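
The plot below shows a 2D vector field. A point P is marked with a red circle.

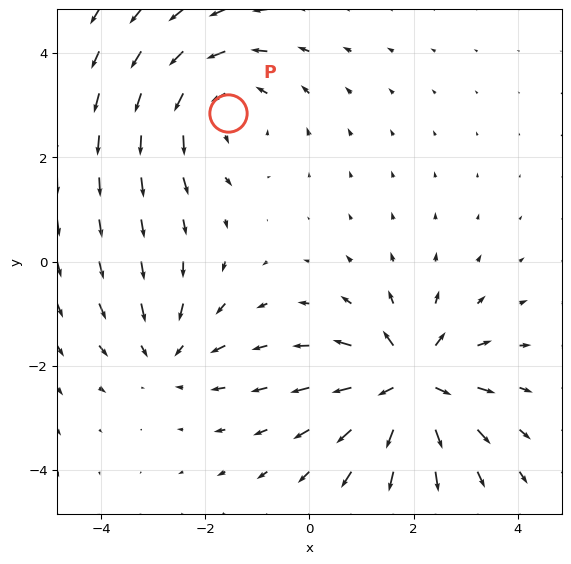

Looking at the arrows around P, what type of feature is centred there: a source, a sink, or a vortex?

vortex

At P (-1.6, 2.9) the arrows circulate counterclockwise. Divergence ≈0, curl about +3 — near-zero divergence with nonzero curl is a vortex.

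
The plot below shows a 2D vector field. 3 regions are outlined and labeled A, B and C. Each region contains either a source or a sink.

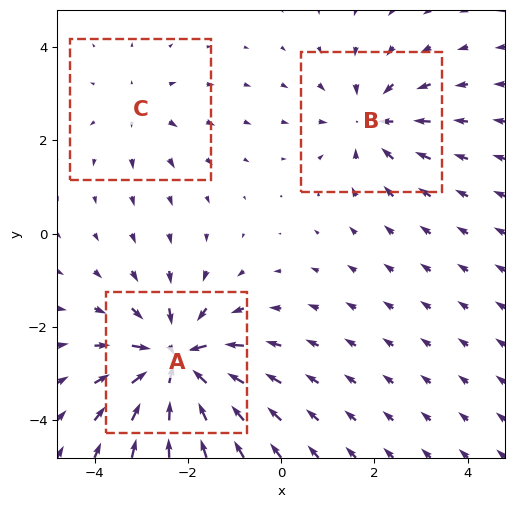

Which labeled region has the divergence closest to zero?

C

Divergence at each region's feature centre — A: about -5, B: about -3, C: about +2. Region C is closest to zero.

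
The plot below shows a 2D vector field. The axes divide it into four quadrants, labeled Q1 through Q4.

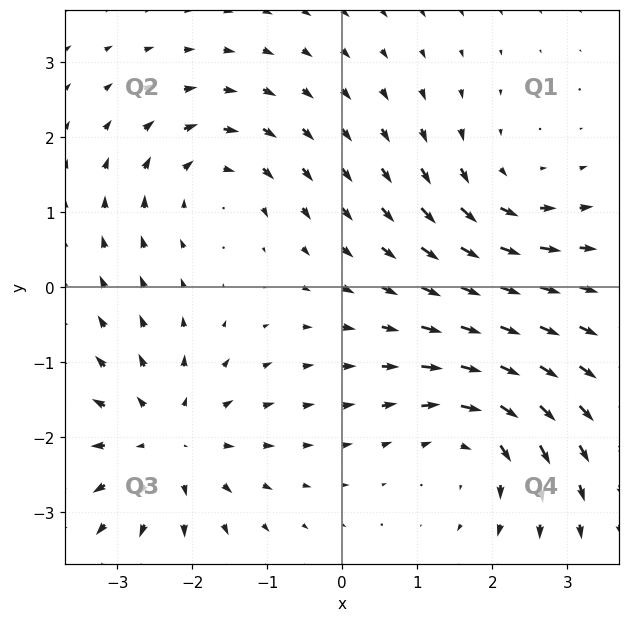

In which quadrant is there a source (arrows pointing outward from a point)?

Q3

The source sits at approximately (-2.3, -2.1), which lies in quadrant Q3. The divergence there is about +4, positive as expected for a source.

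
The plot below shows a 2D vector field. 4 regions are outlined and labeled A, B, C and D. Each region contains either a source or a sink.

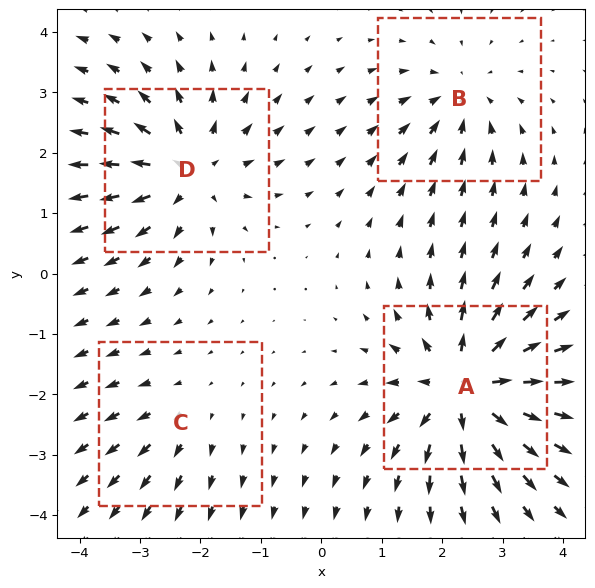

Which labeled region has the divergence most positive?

Divergence at each region's feature centre — A: about +8, B: about -4, C: about +2, D: about +6. Region A is most positive.

A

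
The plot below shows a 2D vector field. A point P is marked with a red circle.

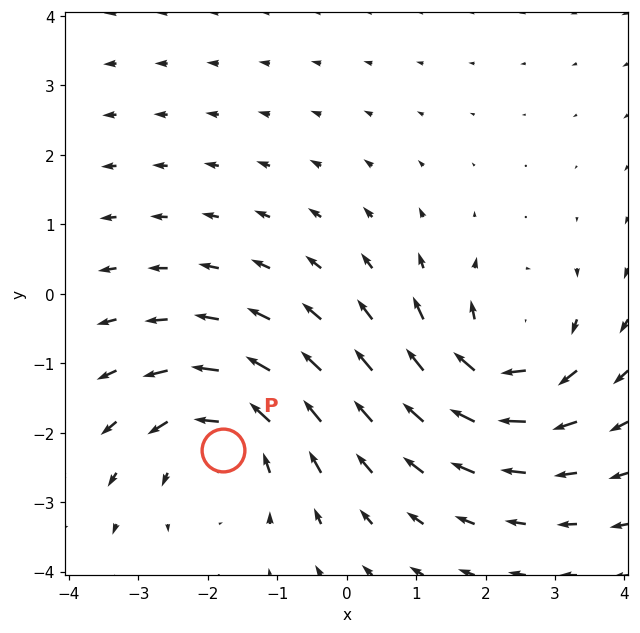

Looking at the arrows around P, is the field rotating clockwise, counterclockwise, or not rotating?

Near P at (-1.8, -2.3) the arrows circulate counterclockwise. The curl (z-component) there is about +3; positive curl means counterclockwise rotation.

counterclockwise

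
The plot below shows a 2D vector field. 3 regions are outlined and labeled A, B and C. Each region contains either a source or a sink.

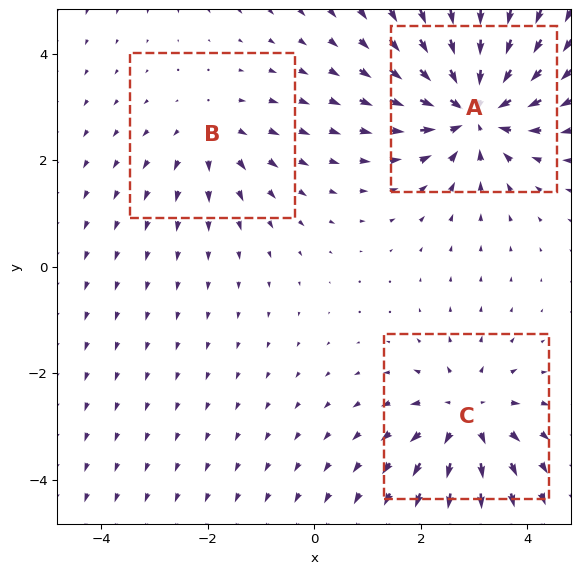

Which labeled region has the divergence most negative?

Divergence at each region's feature centre — A: about -5, B: about +2, C: about +4. Region A is most negative.

A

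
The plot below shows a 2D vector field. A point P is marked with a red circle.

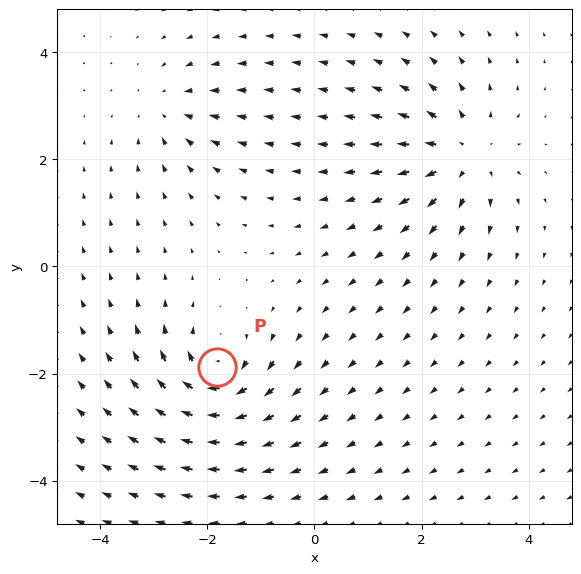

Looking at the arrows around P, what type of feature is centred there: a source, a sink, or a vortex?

At P (-1.8, -1.9) the arrows circulate clockwise. Divergence ≈0, curl about -7 — near-zero divergence with nonzero curl is a vortex.

vortex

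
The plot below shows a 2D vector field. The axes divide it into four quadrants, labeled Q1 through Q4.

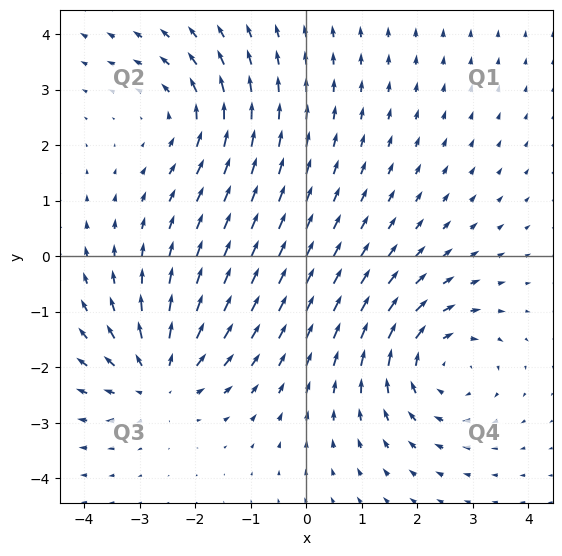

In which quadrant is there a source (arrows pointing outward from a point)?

Q3

The source sits at approximately (-2.6, -2.2), which lies in quadrant Q3. The divergence there is about +4, positive as expected for a source.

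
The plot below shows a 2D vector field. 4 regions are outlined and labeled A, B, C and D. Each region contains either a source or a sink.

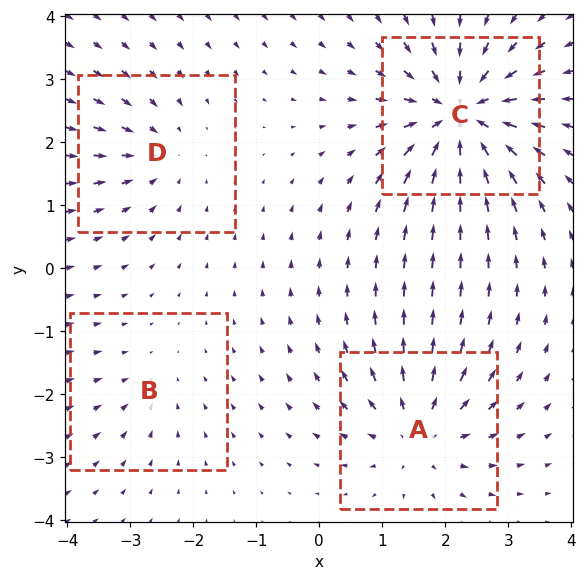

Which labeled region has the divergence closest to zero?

B

Divergence at each region's feature centre — A: about +6, B: about -2, C: about -8, D: about -4. Region B is closest to zero.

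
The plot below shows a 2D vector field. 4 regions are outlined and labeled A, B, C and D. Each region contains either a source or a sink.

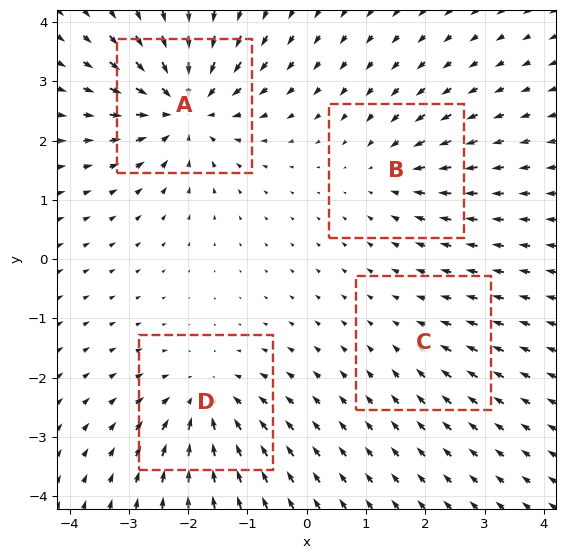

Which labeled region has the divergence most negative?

A

Divergence at each region's feature centre — A: about -8, B: about -4, C: about -2, D: about -6. Region A is most negative.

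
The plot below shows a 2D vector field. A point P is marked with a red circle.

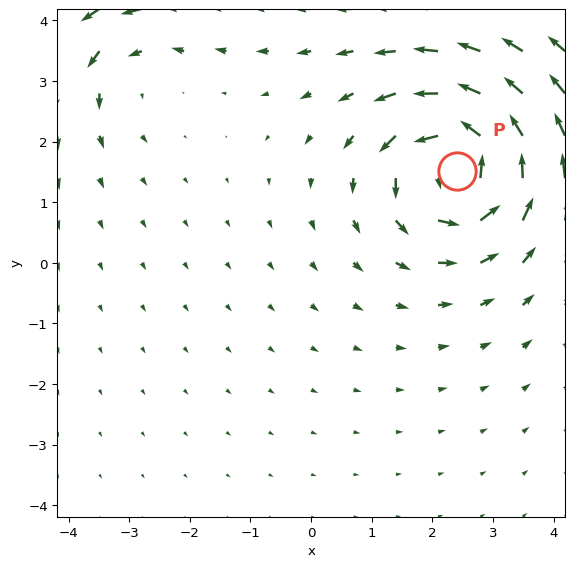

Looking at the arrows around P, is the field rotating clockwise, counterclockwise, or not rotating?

counterclockwise

Near P at (2.4, 1.5) the arrows circulate counterclockwise. The curl (z-component) there is about +6; positive curl means counterclockwise rotation.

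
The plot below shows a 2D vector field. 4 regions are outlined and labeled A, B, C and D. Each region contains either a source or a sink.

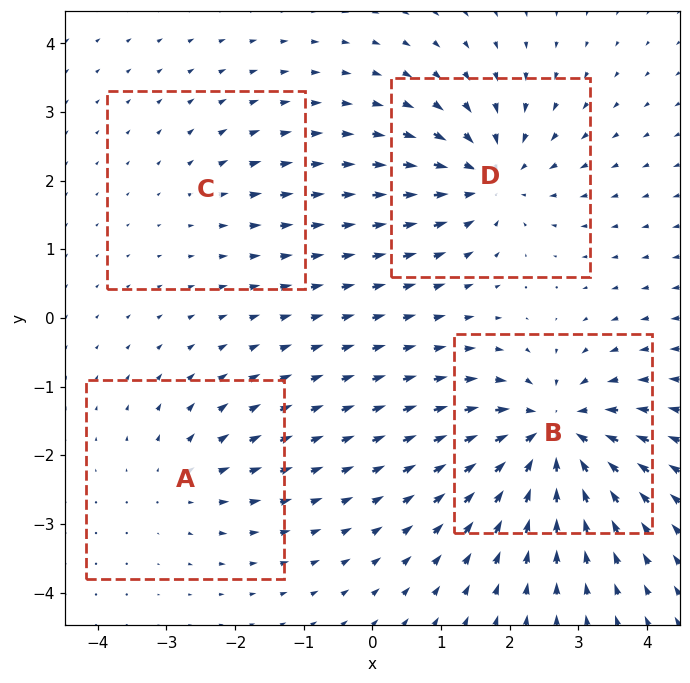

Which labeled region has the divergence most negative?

B

Divergence at each region's feature centre — A: about +4, B: about -8, C: about +2, D: about -6. Region B is most negative.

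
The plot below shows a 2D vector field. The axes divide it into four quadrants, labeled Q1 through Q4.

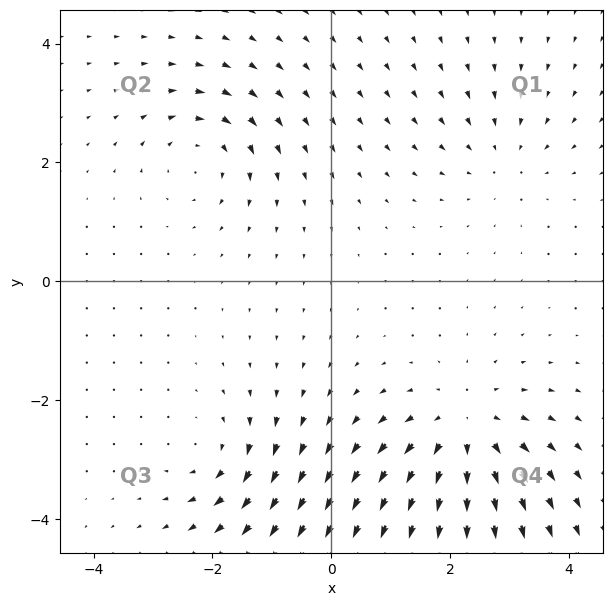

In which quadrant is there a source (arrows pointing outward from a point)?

Q4

The source sits at approximately (2.3, -2.5), which lies in quadrant Q4. The divergence there is about +4, positive as expected for a source.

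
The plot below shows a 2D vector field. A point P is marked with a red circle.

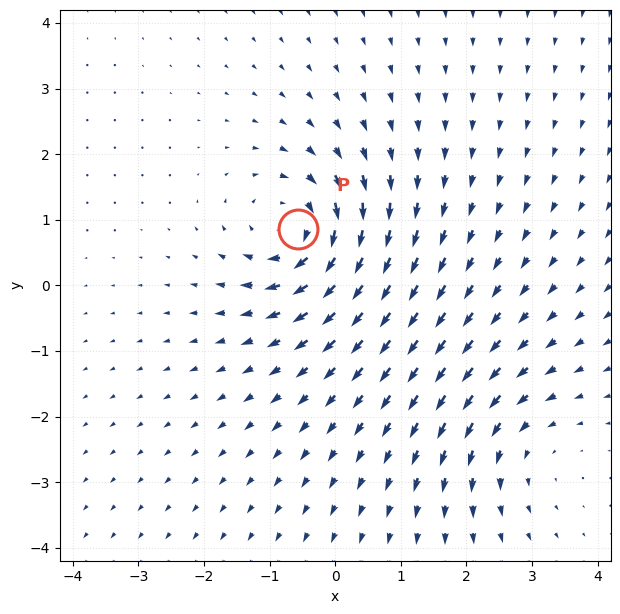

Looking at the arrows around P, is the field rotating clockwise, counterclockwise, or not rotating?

Near P at (-0.6, 0.9) the arrows circulate clockwise. The curl (z-component) there is about -5; negative curl means clockwise rotation.

clockwise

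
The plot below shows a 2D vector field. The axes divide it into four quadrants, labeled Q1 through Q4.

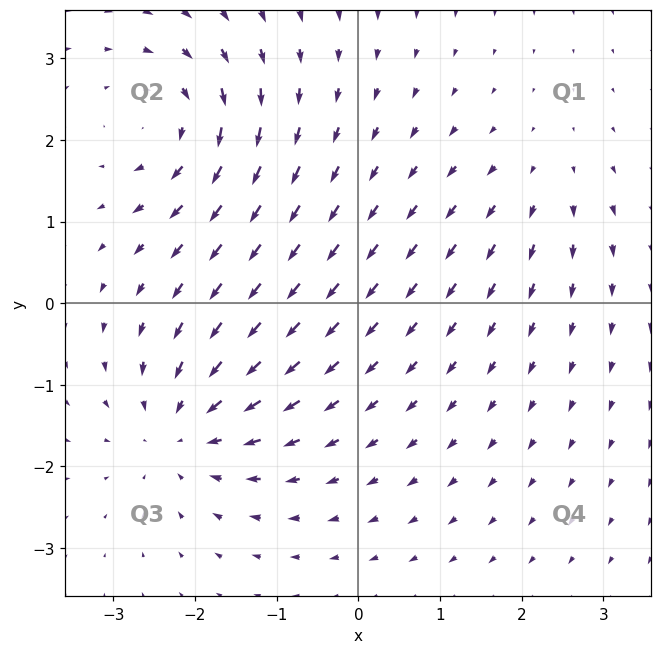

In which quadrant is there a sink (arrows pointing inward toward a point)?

Q3

The sink sits at approximately (-2.1, -1.5), which lies in quadrant Q3. The divergence there is about -5, negative as expected for a sink.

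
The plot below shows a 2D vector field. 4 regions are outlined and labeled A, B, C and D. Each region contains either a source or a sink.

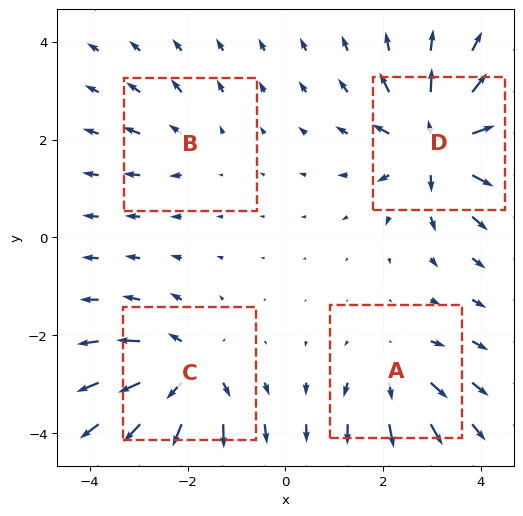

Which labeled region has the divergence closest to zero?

B

Divergence at each region's feature centre — A: about +4, B: about +3, C: about +6, D: about +8. Region B is closest to zero.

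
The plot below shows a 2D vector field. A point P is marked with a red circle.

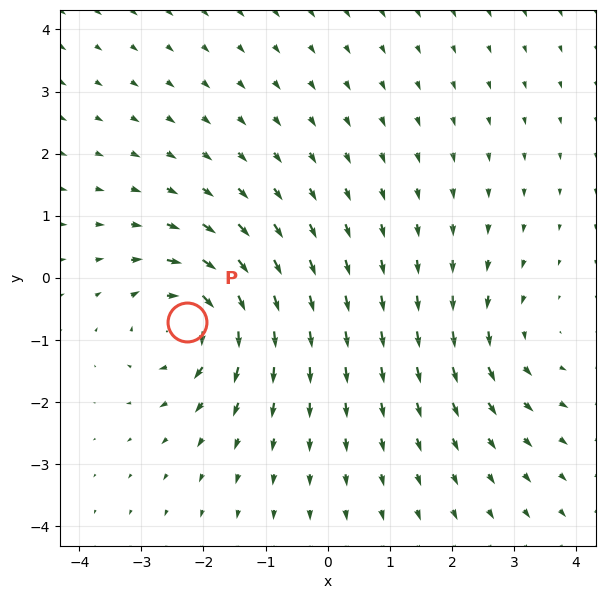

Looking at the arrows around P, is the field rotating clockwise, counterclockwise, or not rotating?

clockwise

Near P at (-2.3, -0.7) the arrows circulate clockwise. The curl (z-component) there is about -6; negative curl means clockwise rotation.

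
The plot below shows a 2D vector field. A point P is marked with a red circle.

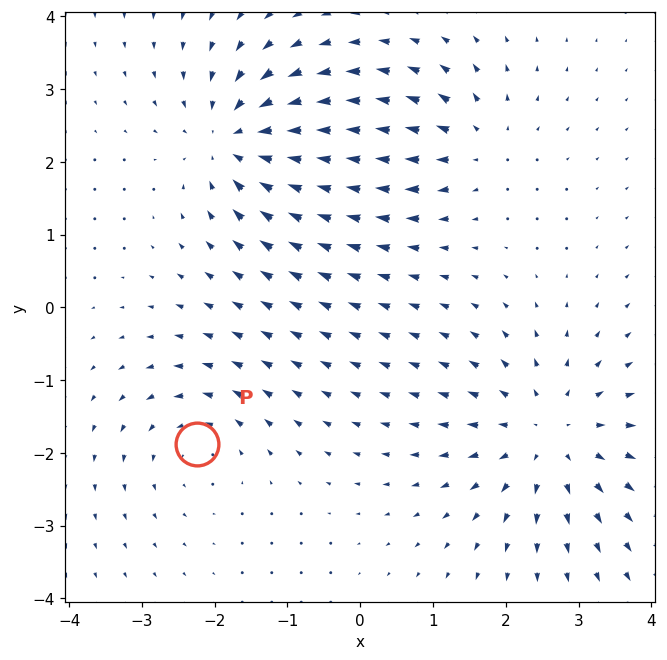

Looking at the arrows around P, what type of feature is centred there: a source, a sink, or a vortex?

At P (-2.2, -1.9) the arrows circulate counterclockwise. Divergence ≈0, curl about +3 — near-zero divergence with nonzero curl is a vortex.

vortex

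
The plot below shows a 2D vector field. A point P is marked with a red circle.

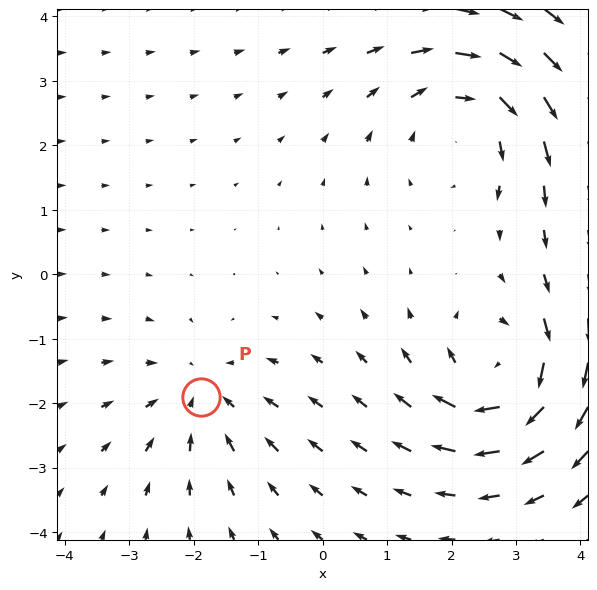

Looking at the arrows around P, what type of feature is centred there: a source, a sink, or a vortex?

At P (-1.9, -1.9) the arrows converge inward. Divergence about -3, curl ≈0 — negative divergence with near-zero curl is a sink.

sink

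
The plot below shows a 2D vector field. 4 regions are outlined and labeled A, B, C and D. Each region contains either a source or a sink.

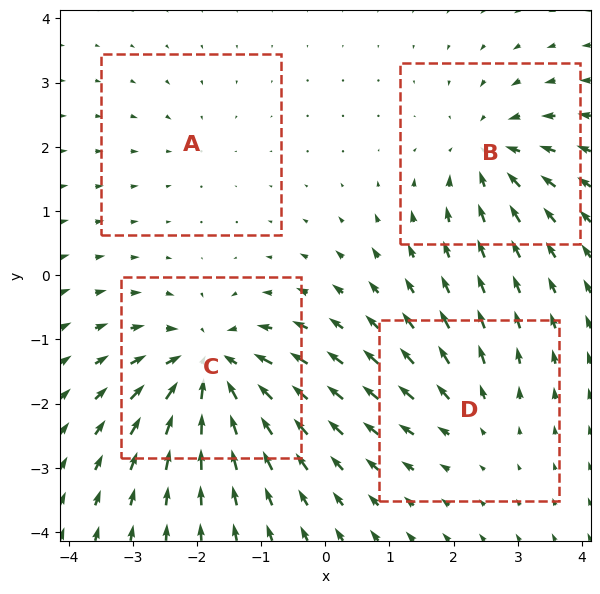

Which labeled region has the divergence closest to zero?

A

Divergence at each region's feature centre — A: about -2, B: about -6, C: about -8, D: about +4. Region A is closest to zero.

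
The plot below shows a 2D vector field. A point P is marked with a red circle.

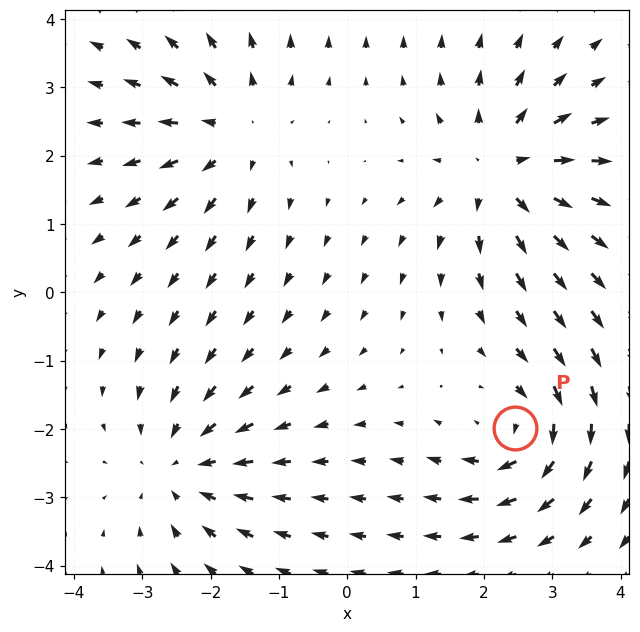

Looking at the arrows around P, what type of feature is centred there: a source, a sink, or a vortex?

At P (2.5, -2.0) the arrows circulate clockwise. Divergence ≈0, curl about -5 — near-zero divergence with nonzero curl is a vortex.

vortex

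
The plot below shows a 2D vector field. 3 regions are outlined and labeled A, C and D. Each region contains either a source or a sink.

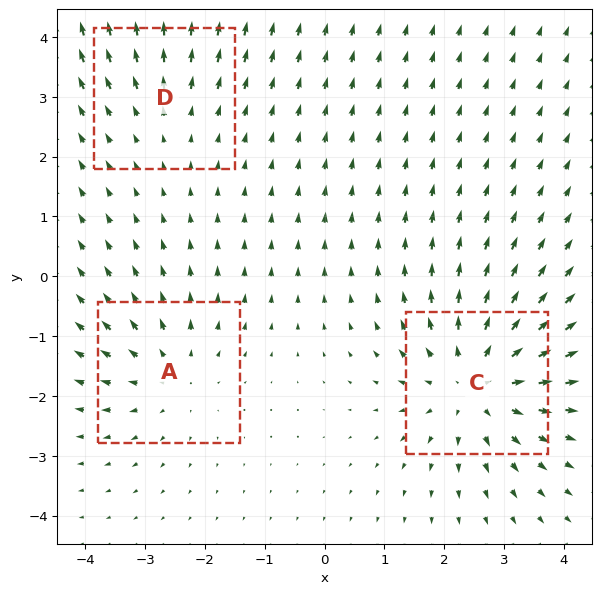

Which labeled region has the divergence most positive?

C

Divergence at each region's feature centre — A: about +3, C: about +5, D: about +2. Region C is most positive.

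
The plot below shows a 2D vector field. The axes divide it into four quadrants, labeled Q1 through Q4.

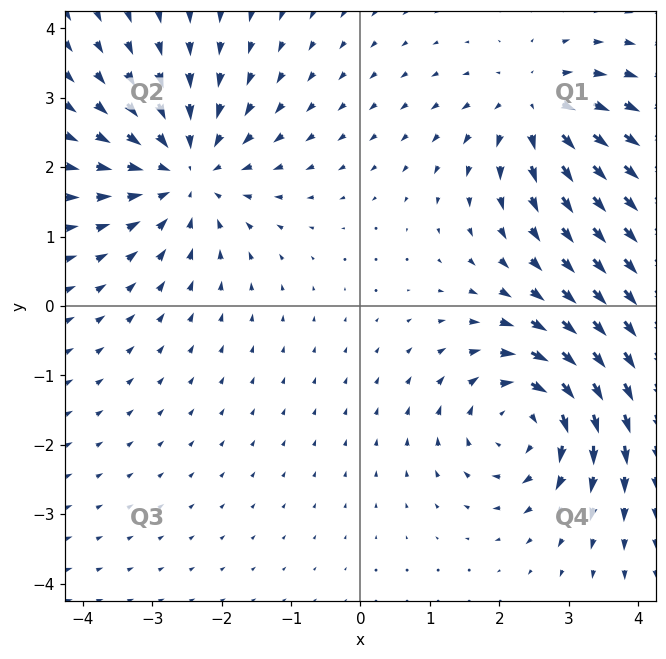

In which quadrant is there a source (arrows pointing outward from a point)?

The source sits at approximately (2.5, 2.9), which lies in quadrant Q1. The divergence there is about +4, positive as expected for a source.

Q1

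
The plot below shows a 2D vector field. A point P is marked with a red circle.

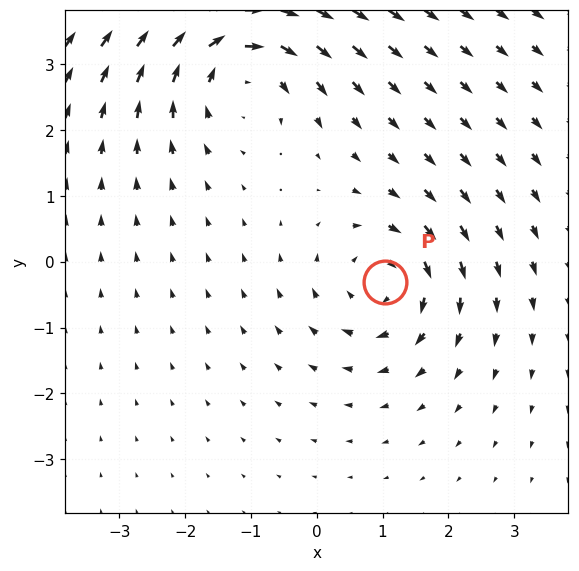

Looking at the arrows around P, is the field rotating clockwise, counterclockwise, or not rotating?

clockwise

Near P at (1.0, -0.3) the arrows circulate clockwise. The curl (z-component) there is about -4; negative curl means clockwise rotation.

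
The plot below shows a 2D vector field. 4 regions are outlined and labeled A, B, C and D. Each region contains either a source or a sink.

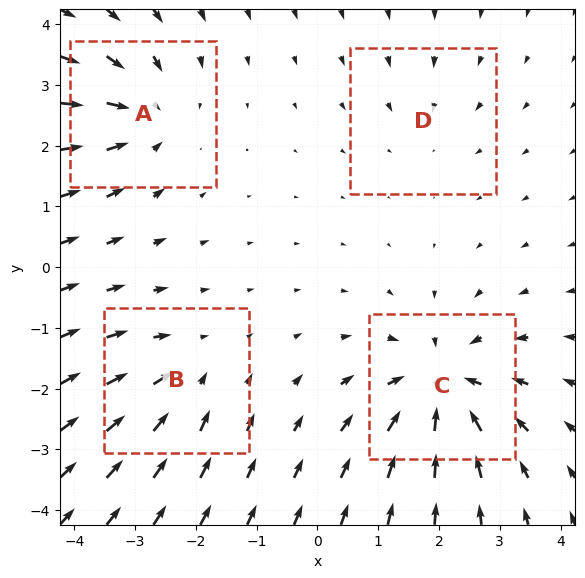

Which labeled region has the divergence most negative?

Divergence at each region's feature centre — A: about -5, B: about -4, C: about -7, D: about -2. Region C is most negative.

C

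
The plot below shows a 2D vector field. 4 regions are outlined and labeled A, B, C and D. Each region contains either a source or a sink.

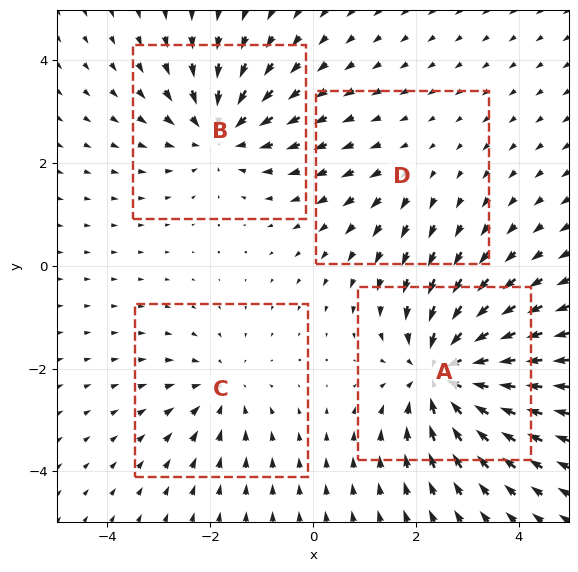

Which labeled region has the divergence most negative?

Divergence at each region's feature centre — A: about -7, B: about -5, C: about -3, D: about +2. Region A is most negative.

A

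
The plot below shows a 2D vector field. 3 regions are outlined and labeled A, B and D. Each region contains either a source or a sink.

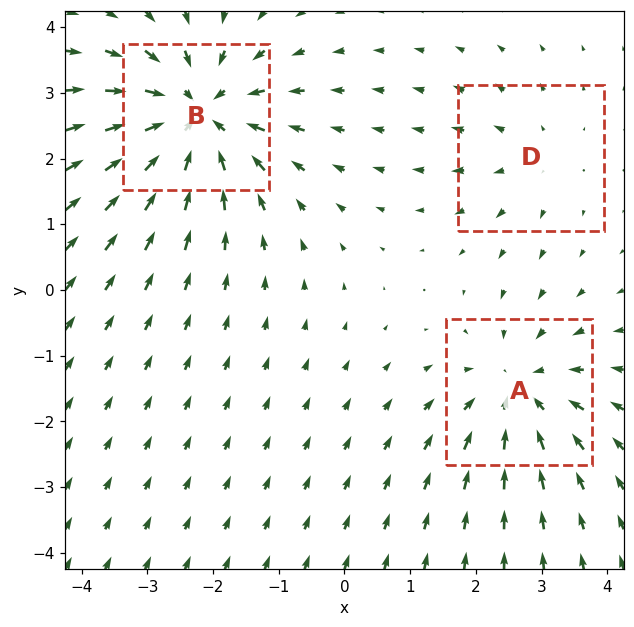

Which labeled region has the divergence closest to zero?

D

Divergence at each region's feature centre — A: about -3, B: about -5, D: about +2. Region D is closest to zero.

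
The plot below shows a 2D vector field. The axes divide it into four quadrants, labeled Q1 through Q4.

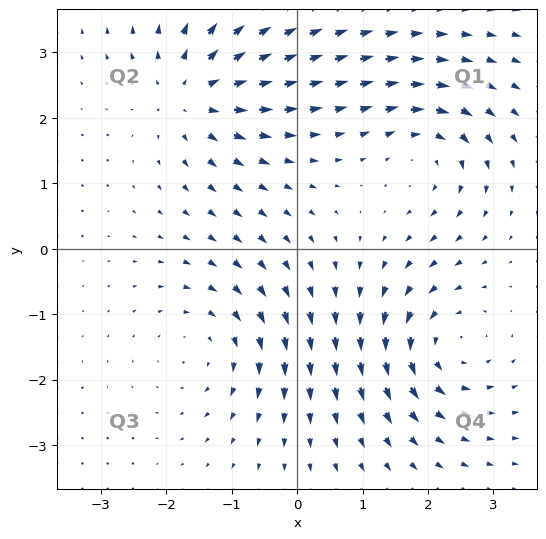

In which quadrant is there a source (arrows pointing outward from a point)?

Q2

The source sits at approximately (-1.6, 2.4), which lies in quadrant Q2. The divergence there is about +6, positive as expected for a source.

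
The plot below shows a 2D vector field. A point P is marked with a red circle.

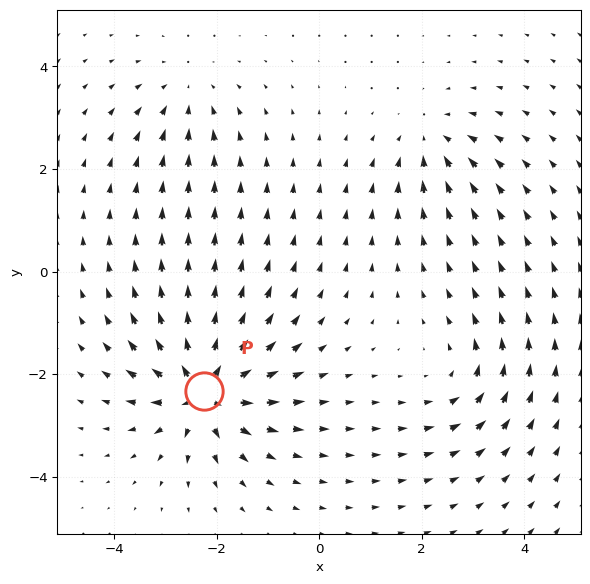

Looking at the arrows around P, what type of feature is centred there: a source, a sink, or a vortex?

At P (-2.2, -2.3) the arrows spread outward. Divergence about +7, curl ≈0 — positive divergence with near-zero curl is a source.

source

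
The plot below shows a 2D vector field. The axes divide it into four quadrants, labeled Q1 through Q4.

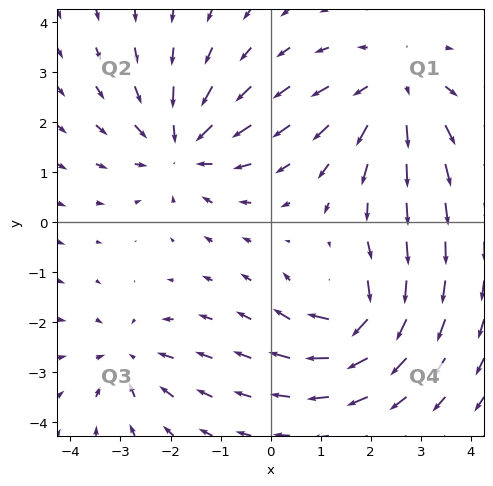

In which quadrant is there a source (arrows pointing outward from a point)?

Q1

The source sits at approximately (2.5, 2.6), which lies in quadrant Q1. The divergence there is about +4, positive as expected for a source.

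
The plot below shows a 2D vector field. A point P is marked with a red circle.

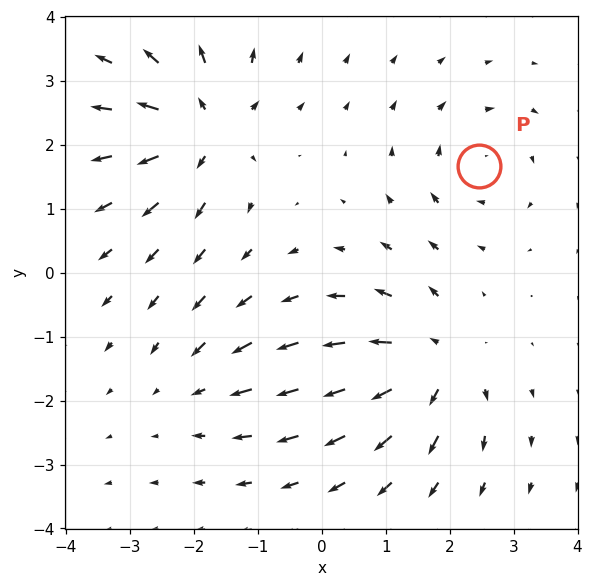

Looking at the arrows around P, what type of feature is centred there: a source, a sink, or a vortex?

At P (2.5, 1.7) the arrows circulate clockwise. Divergence ≈0, curl about -4 — near-zero divergence with nonzero curl is a vortex.

vortex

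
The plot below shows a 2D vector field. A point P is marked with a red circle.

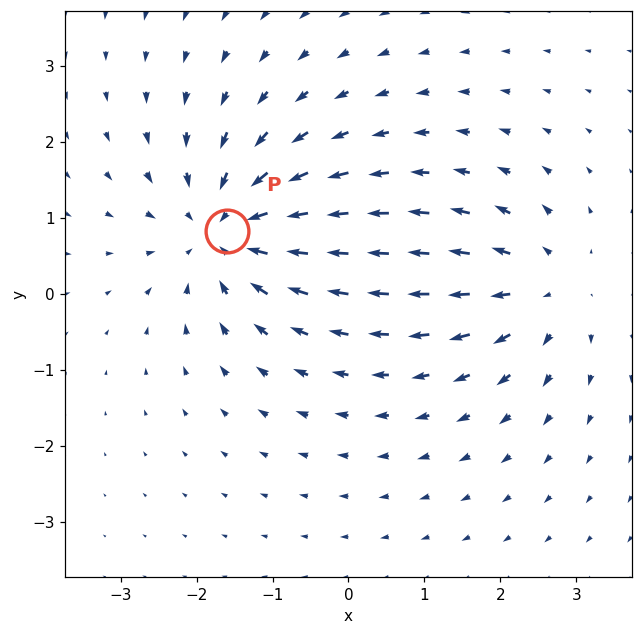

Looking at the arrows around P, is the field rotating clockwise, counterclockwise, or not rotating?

Near P at (-1.6, 0.8) the arrows show no circulation. The curl there is ≈0.

not rotating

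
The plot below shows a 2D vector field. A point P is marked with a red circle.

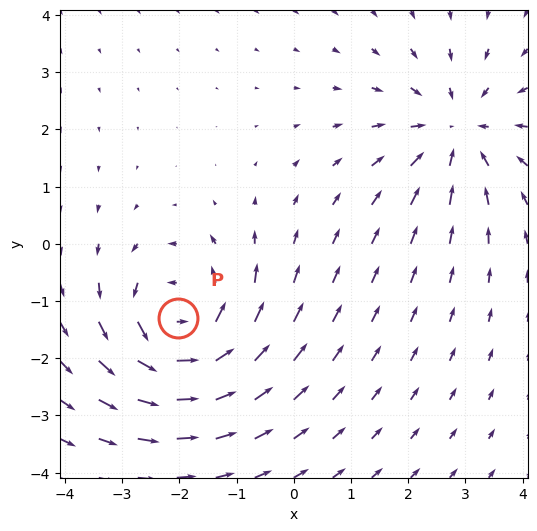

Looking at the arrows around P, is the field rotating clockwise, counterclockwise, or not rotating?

counterclockwise

Near P at (-2.0, -1.3) the arrows circulate counterclockwise. The curl (z-component) there is about +5; positive curl means counterclockwise rotation.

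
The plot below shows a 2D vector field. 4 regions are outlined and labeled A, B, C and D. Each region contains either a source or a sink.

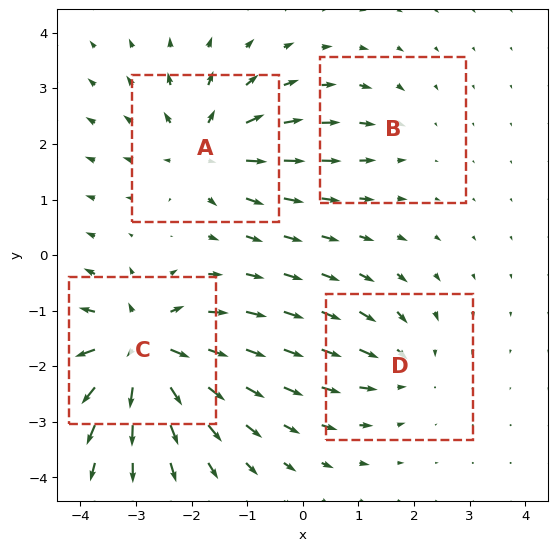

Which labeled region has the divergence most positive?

C

Divergence at each region's feature centre — A: about +5, B: about -2, C: about +8, D: about -4. Region C is most positive.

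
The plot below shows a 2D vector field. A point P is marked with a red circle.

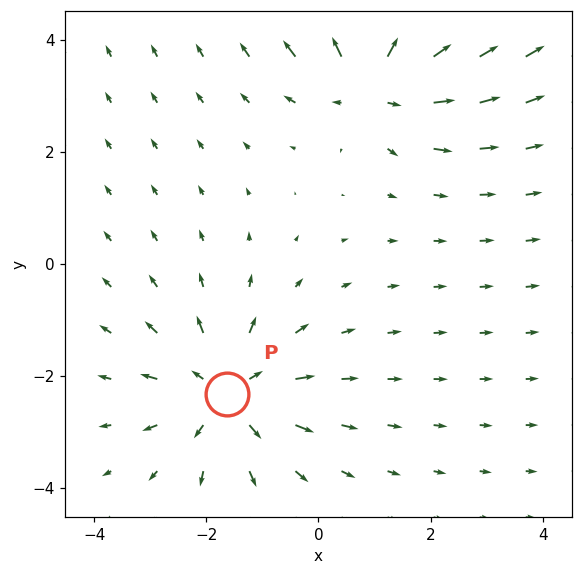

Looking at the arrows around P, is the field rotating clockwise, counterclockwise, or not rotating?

not rotating

Near P at (-1.6, -2.3) the arrows show no circulation. The curl there is ≈0.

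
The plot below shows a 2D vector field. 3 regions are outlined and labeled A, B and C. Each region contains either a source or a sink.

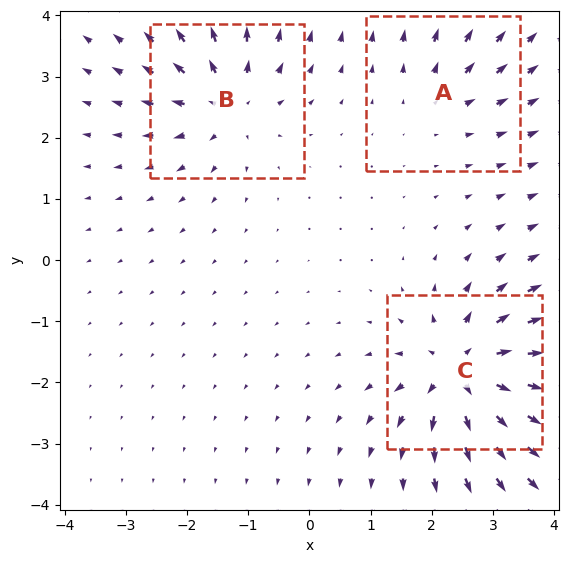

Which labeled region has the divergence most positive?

C

Divergence at each region's feature centre — A: about +2, B: about +4, C: about +6. Region C is most positive.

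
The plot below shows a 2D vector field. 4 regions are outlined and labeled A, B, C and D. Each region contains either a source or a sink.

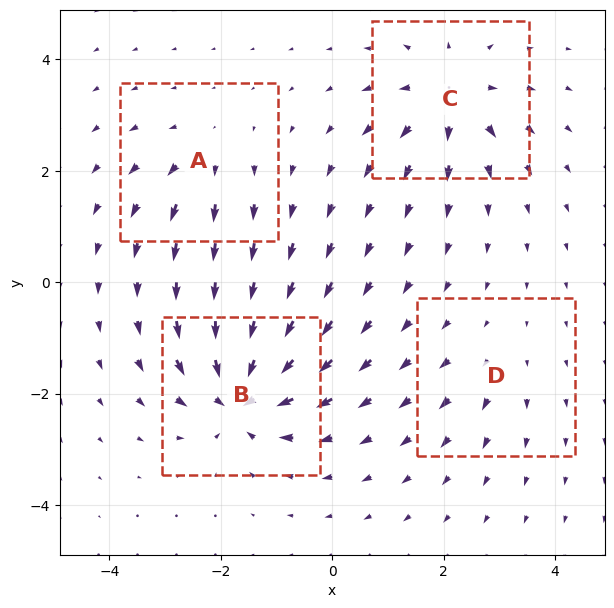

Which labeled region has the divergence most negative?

B

Divergence at each region's feature centre — A: about +4, B: about -9, C: about +7, D: about +3. Region B is most negative.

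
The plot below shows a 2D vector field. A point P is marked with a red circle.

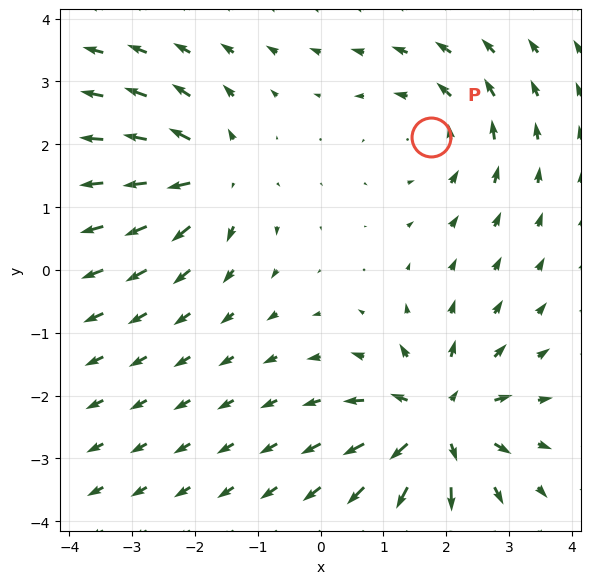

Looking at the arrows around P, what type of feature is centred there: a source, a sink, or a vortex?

At P (1.8, 2.1) the arrows circulate counterclockwise. Divergence ≈0, curl about +3 — near-zero divergence with nonzero curl is a vortex.

vortex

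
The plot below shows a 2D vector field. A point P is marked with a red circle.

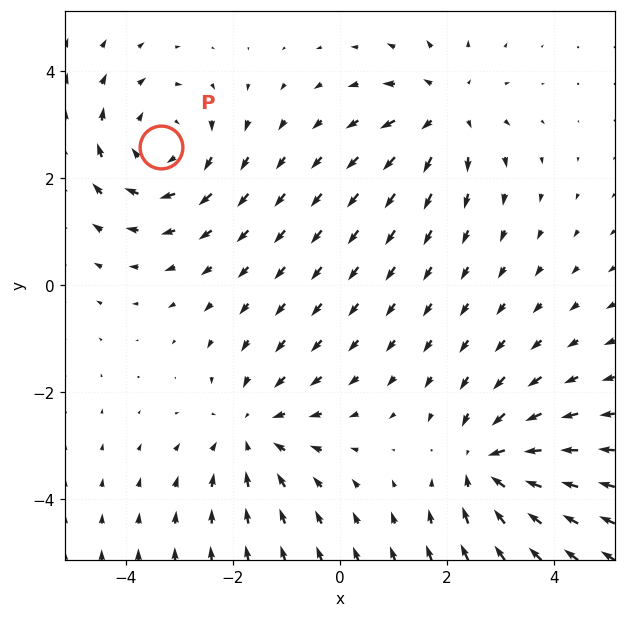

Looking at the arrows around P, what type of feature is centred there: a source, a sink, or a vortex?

vortex

At P (-3.3, 2.6) the arrows circulate clockwise. Divergence ≈0, curl about -3 — near-zero divergence with nonzero curl is a vortex.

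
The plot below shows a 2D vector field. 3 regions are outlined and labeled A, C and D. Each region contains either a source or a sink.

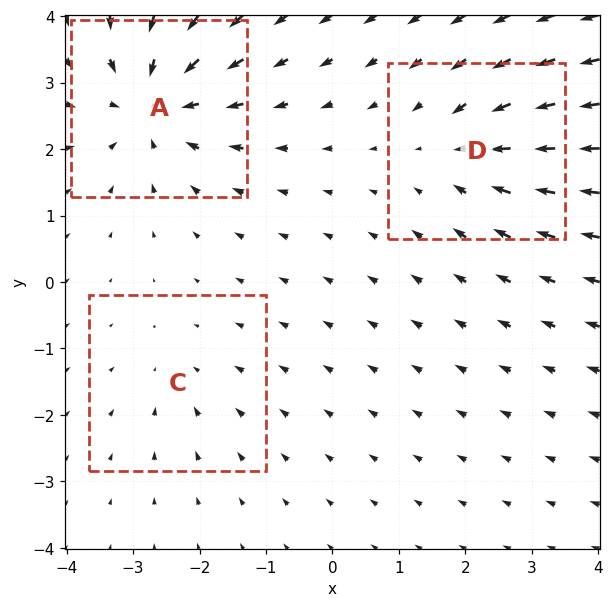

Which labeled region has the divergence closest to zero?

Divergence at each region's feature centre — A: about -5, C: about -2, D: about -3. Region C is closest to zero.

C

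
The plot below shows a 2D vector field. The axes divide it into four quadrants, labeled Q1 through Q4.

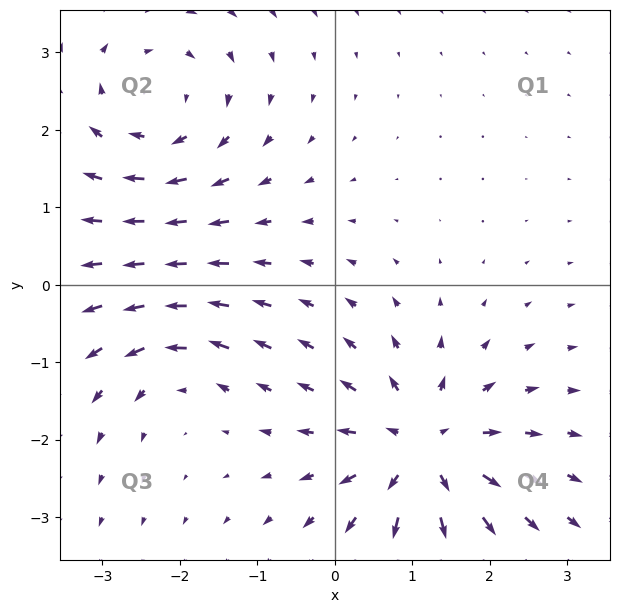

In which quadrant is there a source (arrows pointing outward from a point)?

Q4

The source sits at approximately (1.1, -2.1), which lies in quadrant Q4. The divergence there is about +6, positive as expected for a source.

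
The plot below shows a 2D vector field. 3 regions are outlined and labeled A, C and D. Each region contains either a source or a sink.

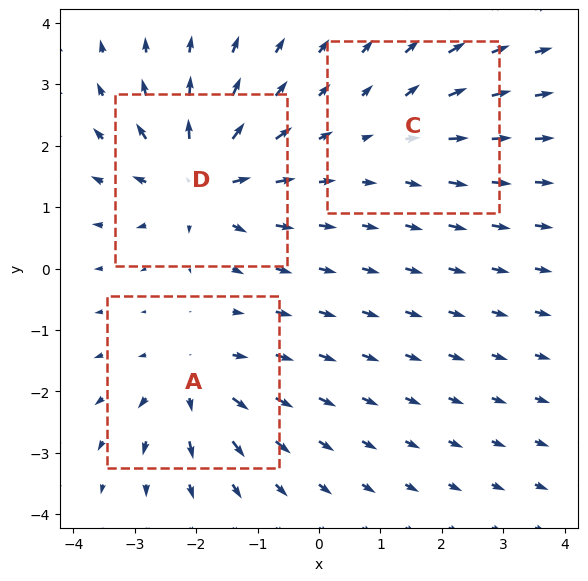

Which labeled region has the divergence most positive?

Divergence at each region's feature centre — A: about +4, C: about +2, D: about +6. Region D is most positive.

D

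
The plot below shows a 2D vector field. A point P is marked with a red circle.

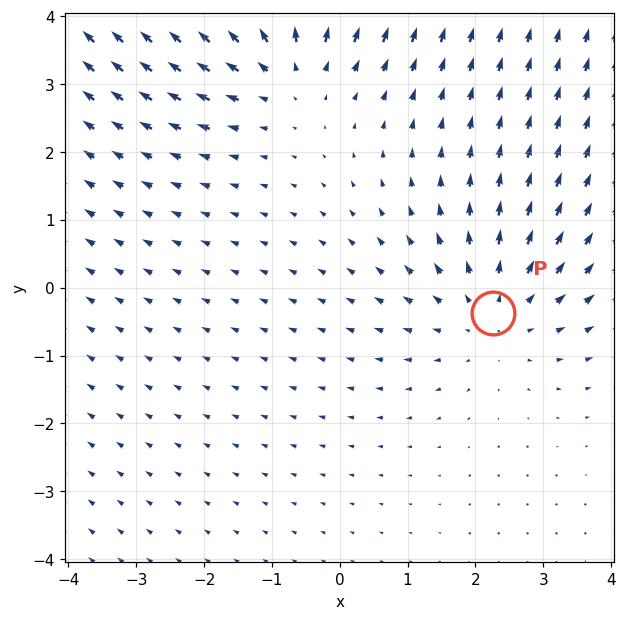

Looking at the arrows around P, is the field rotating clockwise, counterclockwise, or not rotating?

not rotating

Near P at (2.3, -0.4) the arrows show no circulation. The curl there is ≈0.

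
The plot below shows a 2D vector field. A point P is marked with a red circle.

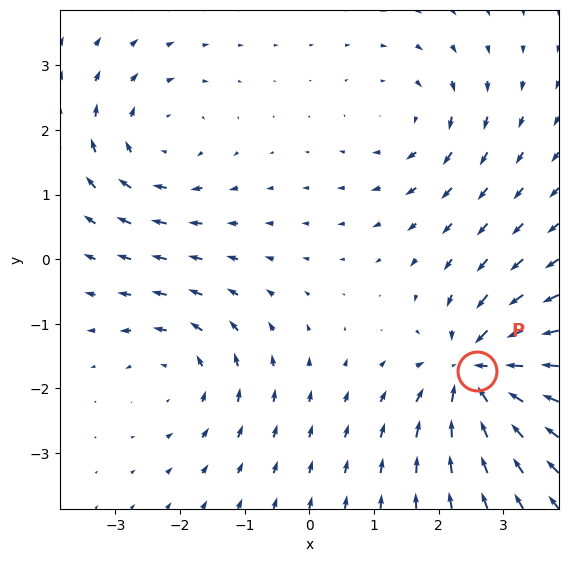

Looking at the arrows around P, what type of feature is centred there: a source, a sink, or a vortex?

At P (2.6, -1.7) the arrows converge inward. Divergence about -7, curl ≈0 — negative divergence with near-zero curl is a sink.

sink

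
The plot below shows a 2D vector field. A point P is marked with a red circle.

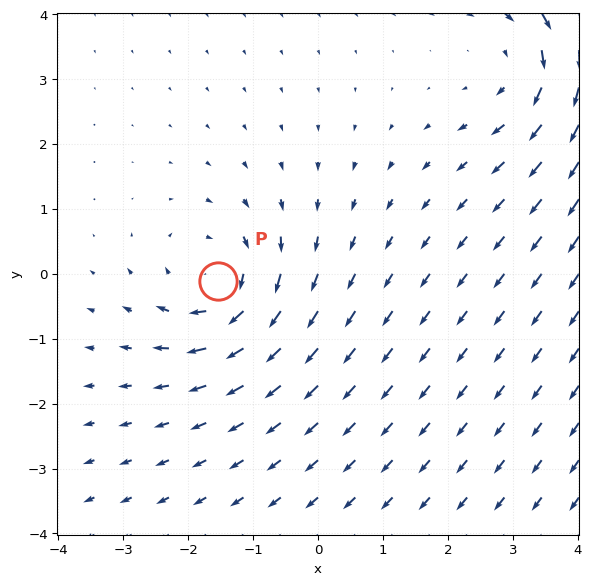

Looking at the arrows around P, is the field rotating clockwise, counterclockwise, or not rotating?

Near P at (-1.5, -0.1) the arrows circulate clockwise. The curl (z-component) there is about -4; negative curl means clockwise rotation.

clockwise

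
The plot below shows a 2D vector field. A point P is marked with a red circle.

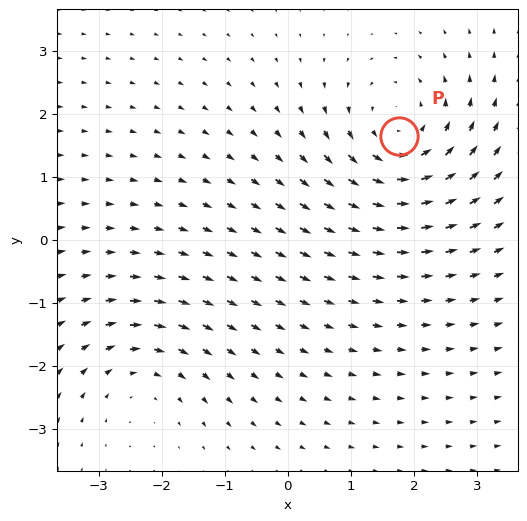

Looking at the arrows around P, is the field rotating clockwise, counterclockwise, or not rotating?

Near P at (1.8, 1.7) the arrows circulate counterclockwise. The curl (z-component) there is about +5; positive curl means counterclockwise rotation.

counterclockwise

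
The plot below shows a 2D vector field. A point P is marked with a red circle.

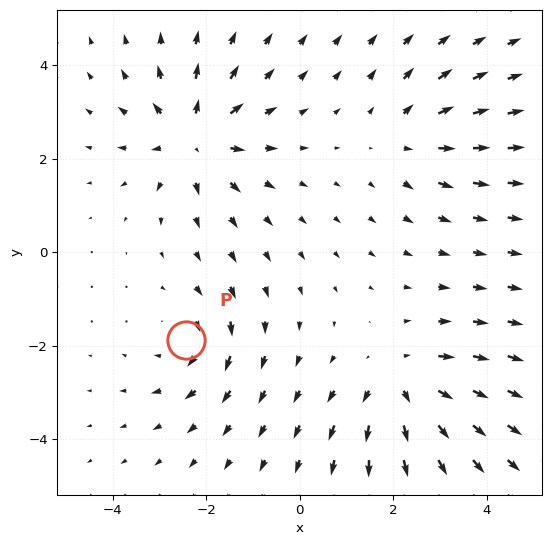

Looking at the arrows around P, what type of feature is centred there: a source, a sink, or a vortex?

vortex

At P (-2.4, -1.9) the arrows circulate clockwise. Divergence ≈0, curl about -3 — near-zero divergence with nonzero curl is a vortex.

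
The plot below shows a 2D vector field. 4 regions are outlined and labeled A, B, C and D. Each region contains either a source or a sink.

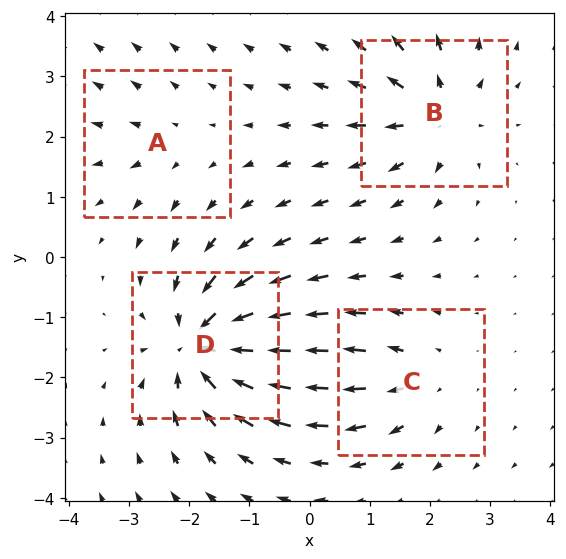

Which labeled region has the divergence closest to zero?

Divergence at each region's feature centre — A: about +3, B: about +6, C: about +4, D: about -9. Region A is closest to zero.

A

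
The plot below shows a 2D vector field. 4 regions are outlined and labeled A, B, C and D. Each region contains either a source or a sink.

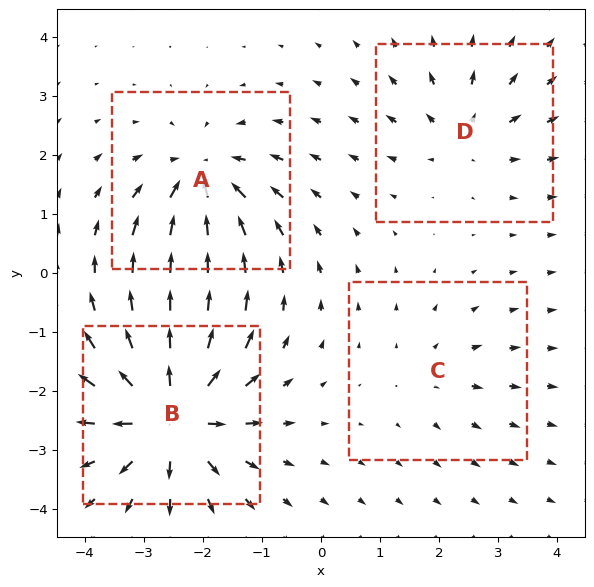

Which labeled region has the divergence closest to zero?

C

Divergence at each region's feature centre — A: about -5, B: about +8, C: about +2, D: about +4. Region C is closest to zero.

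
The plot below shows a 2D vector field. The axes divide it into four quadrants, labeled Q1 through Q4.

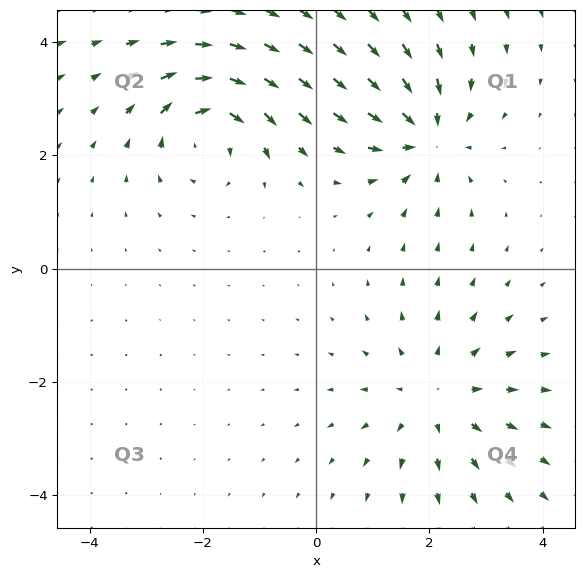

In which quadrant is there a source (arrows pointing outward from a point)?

Q4

The source sits at approximately (2.1, -2.3), which lies in quadrant Q4. The divergence there is about +4, positive as expected for a source.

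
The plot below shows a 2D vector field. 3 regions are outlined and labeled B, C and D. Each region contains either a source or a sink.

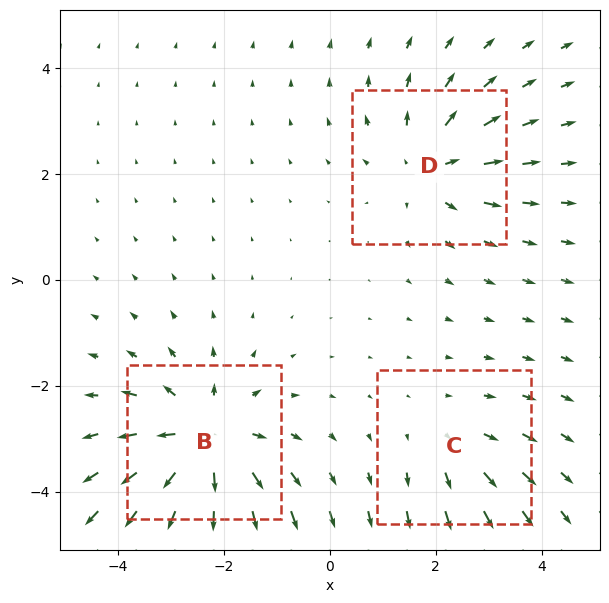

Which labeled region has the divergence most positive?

Divergence at each region's feature centre — B: about +5, C: about +2, D: about +3. Region B is most positive.

B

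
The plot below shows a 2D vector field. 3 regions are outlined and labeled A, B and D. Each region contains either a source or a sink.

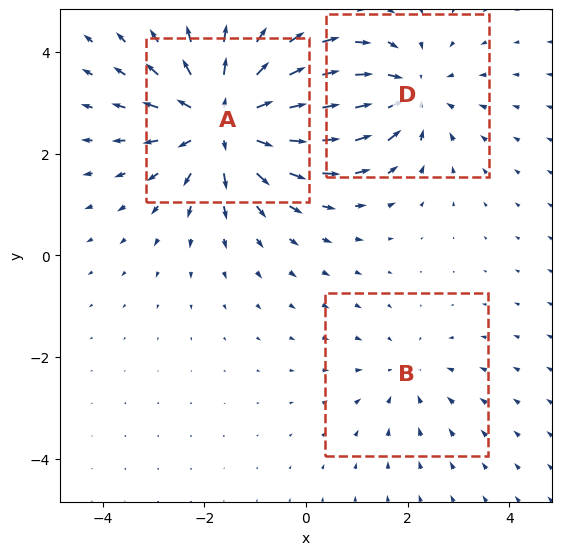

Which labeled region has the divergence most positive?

Divergence at each region's feature centre — A: about +5, B: about -2, D: about -3. Region A is most positive.

A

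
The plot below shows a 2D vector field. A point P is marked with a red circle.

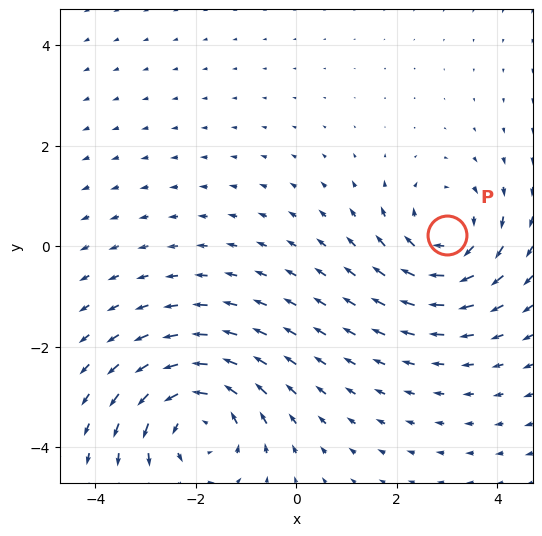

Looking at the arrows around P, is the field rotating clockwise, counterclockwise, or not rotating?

clockwise

Near P at (3.0, 0.2) the arrows circulate clockwise. The curl (z-component) there is about -4; negative curl means clockwise rotation.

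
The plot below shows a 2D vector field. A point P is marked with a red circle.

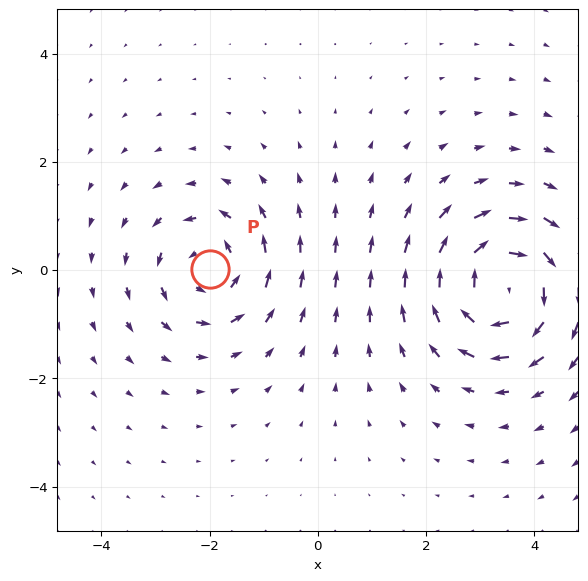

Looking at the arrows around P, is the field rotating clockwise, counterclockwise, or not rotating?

Near P at (-2.0, 0.0) the arrows circulate counterclockwise. The curl (z-component) there is about +4; positive curl means counterclockwise rotation.

counterclockwise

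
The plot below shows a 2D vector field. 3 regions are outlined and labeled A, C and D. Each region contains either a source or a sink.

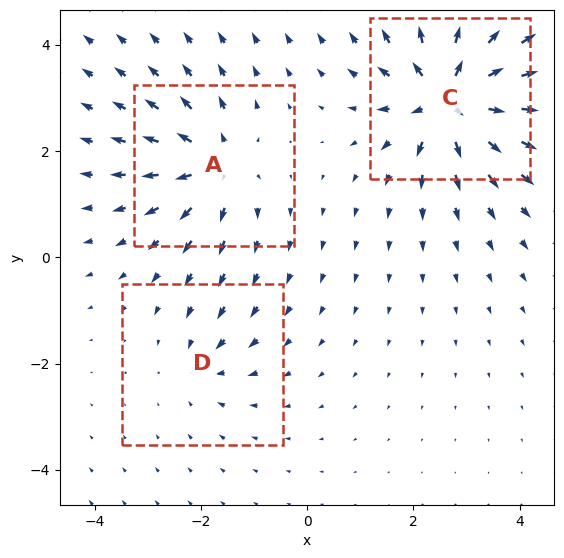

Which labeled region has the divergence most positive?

Divergence at each region's feature centre — A: about +4, C: about +6, D: about -2. Region C is most positive.

C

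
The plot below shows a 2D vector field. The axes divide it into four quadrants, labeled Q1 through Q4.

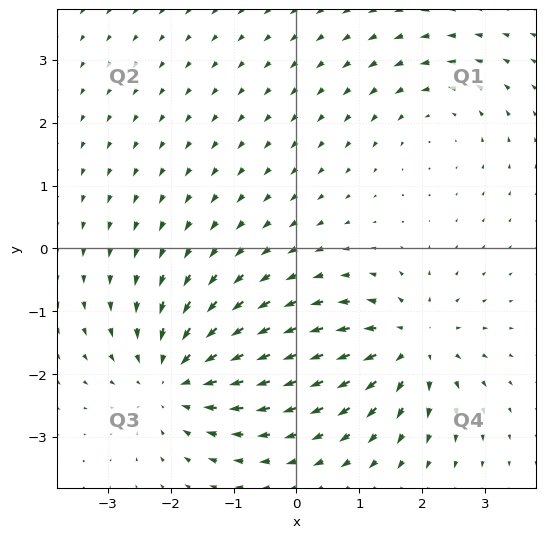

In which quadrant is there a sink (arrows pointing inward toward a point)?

The sink sits at approximately (-1.9, -2.1), which lies in quadrant Q3. The divergence there is about -5, negative as expected for a sink.

Q3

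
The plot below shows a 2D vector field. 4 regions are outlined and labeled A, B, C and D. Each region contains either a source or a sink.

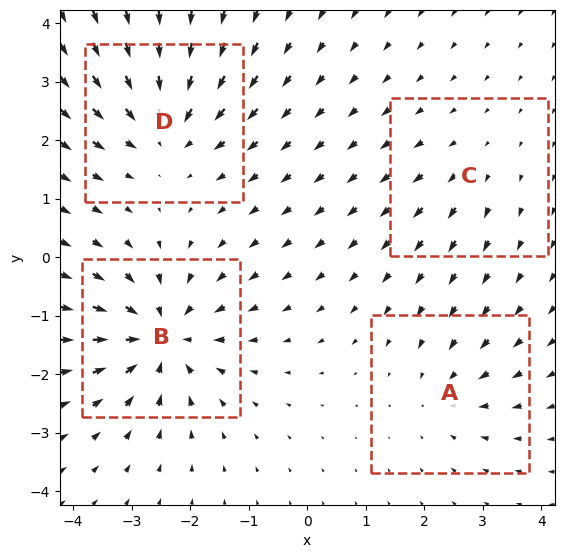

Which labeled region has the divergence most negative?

B

Divergence at each region's feature centre — A: about -3, B: about -7, C: about +2, D: about -6. Region B is most negative.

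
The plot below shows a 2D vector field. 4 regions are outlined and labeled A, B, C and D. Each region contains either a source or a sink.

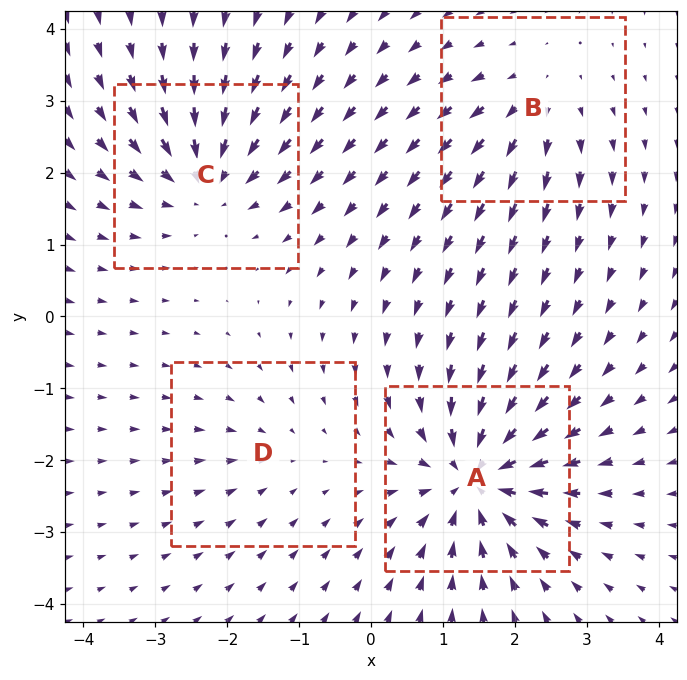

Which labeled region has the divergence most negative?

A

Divergence at each region's feature centre — A: about -8, B: about +4, C: about -6, D: about -2. Region A is most negative.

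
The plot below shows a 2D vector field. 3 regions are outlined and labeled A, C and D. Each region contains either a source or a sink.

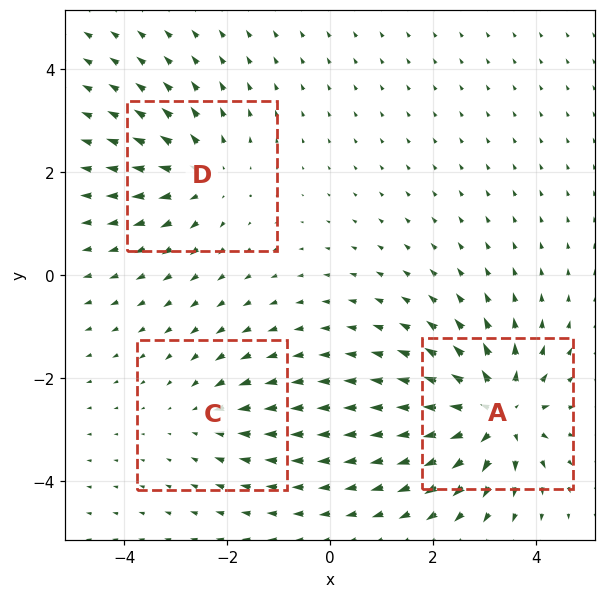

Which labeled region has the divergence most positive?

Divergence at each region's feature centre — A: about +5, C: about -2, D: about +3. Region A is most positive.

A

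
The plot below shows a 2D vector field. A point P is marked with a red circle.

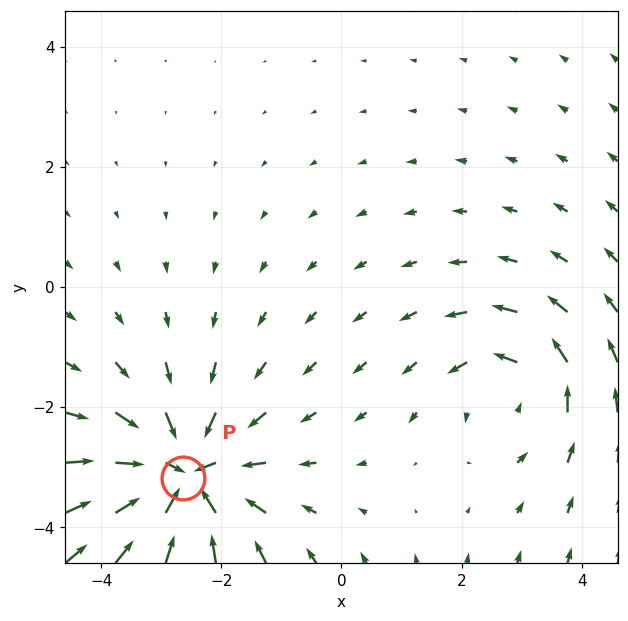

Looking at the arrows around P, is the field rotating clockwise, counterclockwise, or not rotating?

Near P at (-2.6, -3.2) the arrows show no circulation. The curl there is ≈0.

not rotating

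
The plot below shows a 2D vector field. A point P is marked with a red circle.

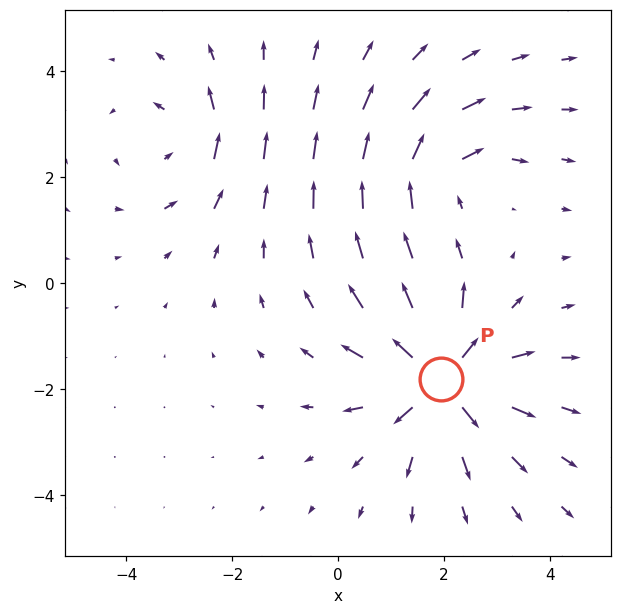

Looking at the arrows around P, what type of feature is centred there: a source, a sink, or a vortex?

At P (1.9, -1.8) the arrows spread outward. Divergence about +5, curl ≈0 — positive divergence with near-zero curl is a source.

source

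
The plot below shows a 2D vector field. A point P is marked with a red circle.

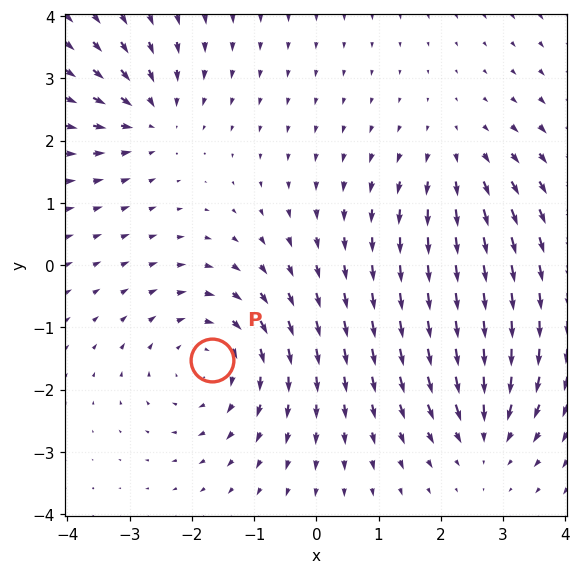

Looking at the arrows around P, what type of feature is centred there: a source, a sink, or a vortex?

At P (-1.7, -1.5) the arrows circulate clockwise. Divergence ≈0, curl about -4 — near-zero divergence with nonzero curl is a vortex.

vortex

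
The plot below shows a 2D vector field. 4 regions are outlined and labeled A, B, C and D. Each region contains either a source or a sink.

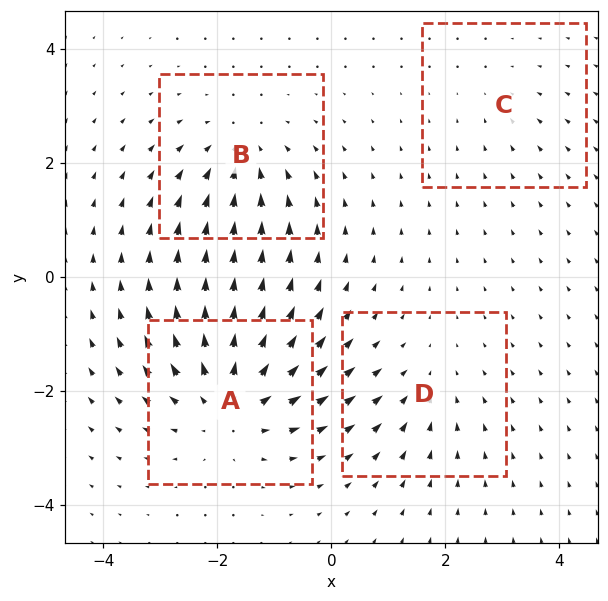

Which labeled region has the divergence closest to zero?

Divergence at each region's feature centre — A: about +6, B: about -4, C: about -2, D: about -3. Region C is closest to zero.

C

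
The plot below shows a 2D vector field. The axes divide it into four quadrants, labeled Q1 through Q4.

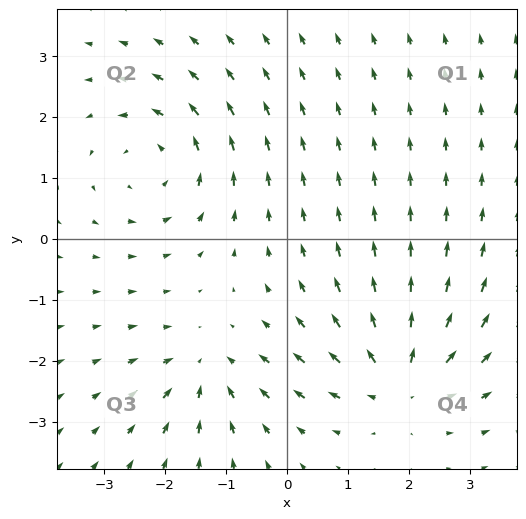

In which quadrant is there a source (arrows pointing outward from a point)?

The source sits at approximately (1.9, -2.3), which lies in quadrant Q4. The divergence there is about +6, positive as expected for a source.

Q4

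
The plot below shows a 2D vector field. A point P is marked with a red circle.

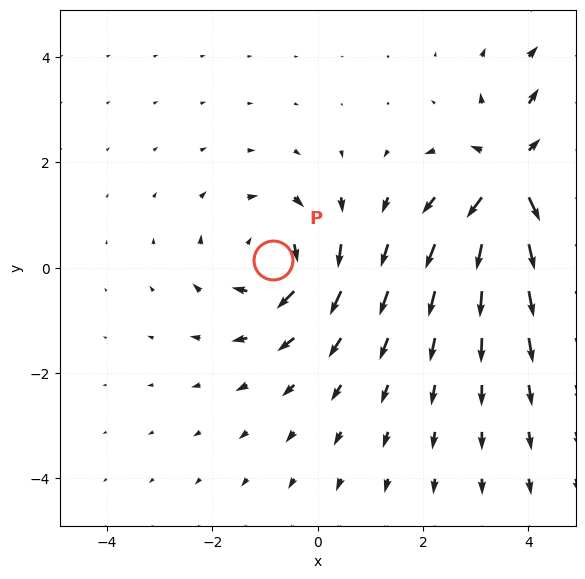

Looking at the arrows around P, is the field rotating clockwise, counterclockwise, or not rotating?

clockwise

Near P at (-0.8, 0.1) the arrows circulate clockwise. The curl (z-component) there is about -3; negative curl means clockwise rotation.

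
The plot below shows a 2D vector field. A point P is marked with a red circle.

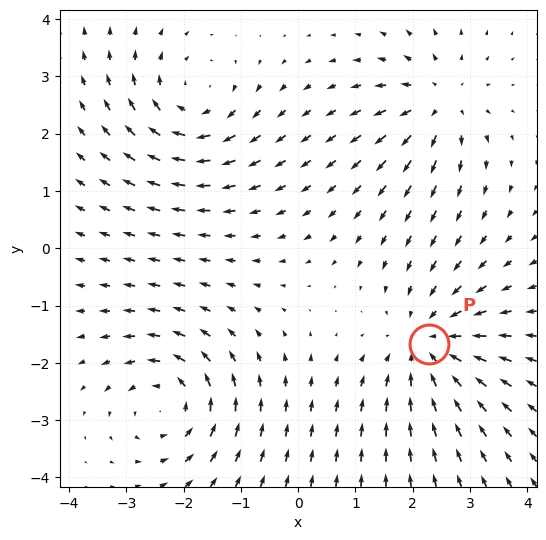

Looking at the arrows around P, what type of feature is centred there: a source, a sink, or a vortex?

sink

At P (2.3, -1.7) the arrows converge inward. Divergence about -4, curl ≈0 — negative divergence with near-zero curl is a sink.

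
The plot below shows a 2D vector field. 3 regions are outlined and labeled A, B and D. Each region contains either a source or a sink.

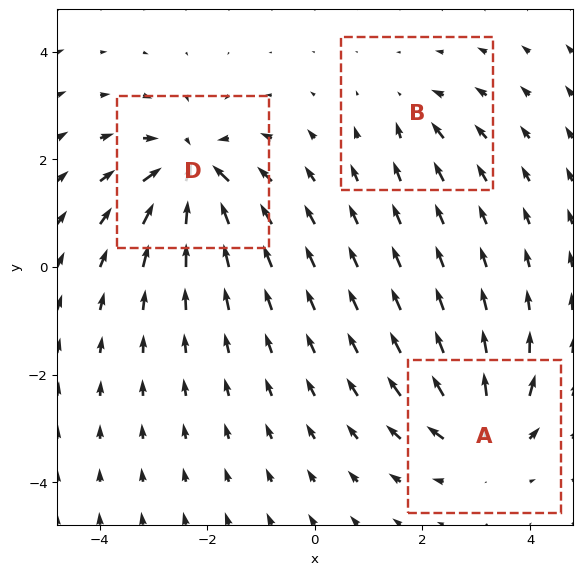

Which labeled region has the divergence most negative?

D

Divergence at each region's feature centre — A: about +4, B: about -2, D: about -6. Region D is most negative.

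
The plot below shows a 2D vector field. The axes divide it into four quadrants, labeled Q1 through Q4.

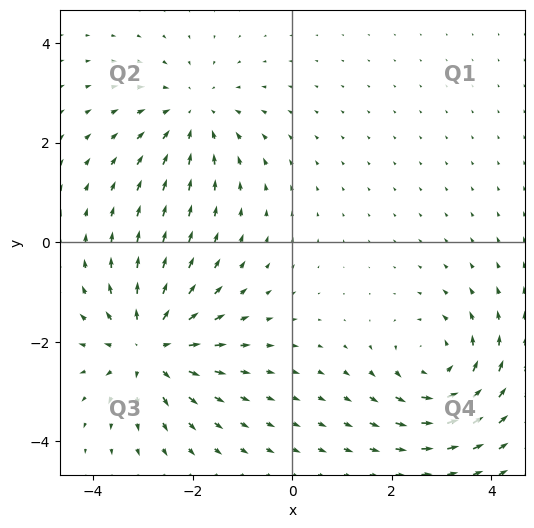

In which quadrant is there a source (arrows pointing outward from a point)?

The source sits at approximately (-2.9, -2.1), which lies in quadrant Q3. The divergence there is about +4, positive as expected for a source.

Q3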